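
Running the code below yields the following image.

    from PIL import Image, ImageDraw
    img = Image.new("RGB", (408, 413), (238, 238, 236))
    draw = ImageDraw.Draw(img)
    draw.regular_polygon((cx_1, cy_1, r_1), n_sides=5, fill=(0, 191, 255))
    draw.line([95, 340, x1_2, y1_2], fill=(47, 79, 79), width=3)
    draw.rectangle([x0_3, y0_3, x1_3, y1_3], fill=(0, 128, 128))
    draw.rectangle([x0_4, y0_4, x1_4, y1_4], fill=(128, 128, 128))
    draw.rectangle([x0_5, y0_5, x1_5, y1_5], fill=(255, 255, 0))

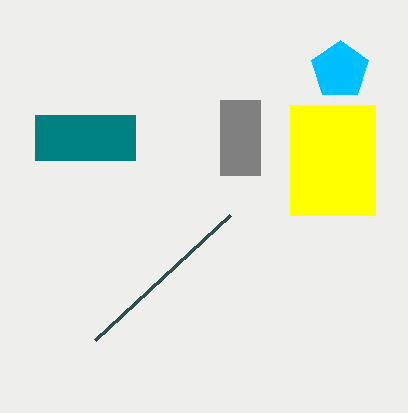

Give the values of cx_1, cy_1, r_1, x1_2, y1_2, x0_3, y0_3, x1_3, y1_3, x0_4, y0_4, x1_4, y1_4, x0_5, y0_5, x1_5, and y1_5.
cx_1 = 340; cy_1 = 70; r_1 = 30; x1_2 = 230; y1_2 = 215; x0_3 = 35; y0_3 = 115; x1_3 = 135; y1_3 = 160; x0_4 = 220; y0_4 = 100; x1_4 = 260; y1_4 = 175; x0_5 = 290; y0_5 = 105; x1_5 = 375; y1_5 = 215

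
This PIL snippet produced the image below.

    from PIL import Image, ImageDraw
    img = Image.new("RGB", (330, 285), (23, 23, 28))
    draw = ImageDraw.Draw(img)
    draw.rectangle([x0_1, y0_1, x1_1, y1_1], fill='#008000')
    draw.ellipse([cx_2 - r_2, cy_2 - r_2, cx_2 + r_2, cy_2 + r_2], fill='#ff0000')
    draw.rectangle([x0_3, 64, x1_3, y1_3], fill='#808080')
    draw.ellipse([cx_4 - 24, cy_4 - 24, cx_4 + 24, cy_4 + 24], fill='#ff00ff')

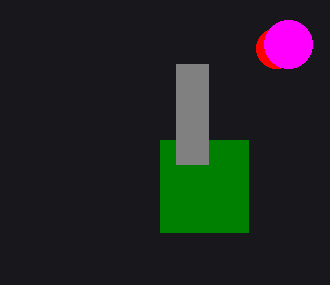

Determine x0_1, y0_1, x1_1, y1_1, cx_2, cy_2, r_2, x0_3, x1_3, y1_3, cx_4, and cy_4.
x0_1 = 160; y0_1 = 140; x1_1 = 248; y1_1 = 232; cx_2 = 276; cy_2 = 48; r_2 = 20; x0_3 = 176; x1_3 = 208; y1_3 = 164; cx_4 = 288; cy_4 = 44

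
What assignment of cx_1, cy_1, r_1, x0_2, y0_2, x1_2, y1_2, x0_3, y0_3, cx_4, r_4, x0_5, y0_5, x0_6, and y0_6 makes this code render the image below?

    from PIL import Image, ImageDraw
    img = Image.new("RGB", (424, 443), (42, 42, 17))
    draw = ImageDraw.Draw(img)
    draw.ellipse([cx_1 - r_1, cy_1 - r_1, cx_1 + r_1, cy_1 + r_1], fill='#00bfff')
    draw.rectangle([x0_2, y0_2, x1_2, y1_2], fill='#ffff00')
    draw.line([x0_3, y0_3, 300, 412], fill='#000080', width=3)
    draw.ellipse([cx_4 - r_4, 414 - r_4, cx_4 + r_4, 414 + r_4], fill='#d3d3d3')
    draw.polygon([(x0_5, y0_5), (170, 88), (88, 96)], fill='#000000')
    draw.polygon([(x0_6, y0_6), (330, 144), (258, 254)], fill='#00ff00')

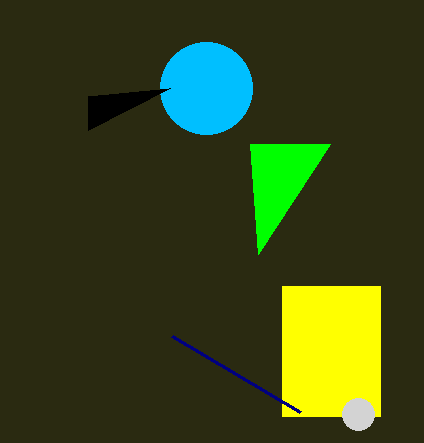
cx_1 = 206
cy_1 = 88
r_1 = 46
x0_2 = 282
y0_2 = 286
x1_2 = 380
y1_2 = 416
x0_3 = 172
y0_3 = 336
cx_4 = 358
r_4 = 16
x0_5 = 88
y0_5 = 130
x0_6 = 250
y0_6 = 144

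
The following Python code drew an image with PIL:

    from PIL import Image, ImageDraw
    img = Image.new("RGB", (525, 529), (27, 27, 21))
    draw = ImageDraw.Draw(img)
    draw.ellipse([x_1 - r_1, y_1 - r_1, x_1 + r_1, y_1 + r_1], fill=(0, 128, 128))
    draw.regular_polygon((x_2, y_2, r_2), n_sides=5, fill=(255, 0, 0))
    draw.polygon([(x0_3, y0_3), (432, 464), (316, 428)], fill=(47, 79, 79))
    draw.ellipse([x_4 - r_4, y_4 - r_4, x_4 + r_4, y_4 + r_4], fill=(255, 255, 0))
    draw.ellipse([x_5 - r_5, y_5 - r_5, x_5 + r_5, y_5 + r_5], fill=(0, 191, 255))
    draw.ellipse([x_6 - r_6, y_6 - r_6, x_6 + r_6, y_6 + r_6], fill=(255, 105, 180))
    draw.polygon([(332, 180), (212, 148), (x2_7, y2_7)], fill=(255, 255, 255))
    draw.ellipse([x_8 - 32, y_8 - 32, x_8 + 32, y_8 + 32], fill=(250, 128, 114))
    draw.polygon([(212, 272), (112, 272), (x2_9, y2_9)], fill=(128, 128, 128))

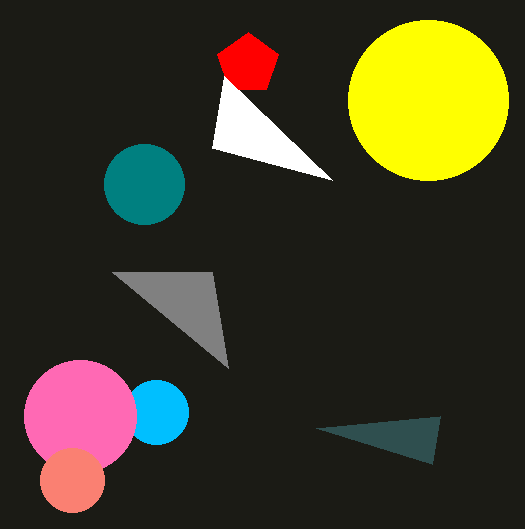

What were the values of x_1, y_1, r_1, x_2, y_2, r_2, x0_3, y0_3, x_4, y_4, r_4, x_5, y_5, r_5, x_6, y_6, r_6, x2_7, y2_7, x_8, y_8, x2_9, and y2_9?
x_1 = 144; y_1 = 184; r_1 = 40; x_2 = 248; y_2 = 64; r_2 = 32; x0_3 = 440; y0_3 = 416; x_4 = 428; y_4 = 100; r_4 = 80; x_5 = 156; y_5 = 412; r_5 = 32; x_6 = 80; y_6 = 416; r_6 = 56; x2_7 = 224; y2_7 = 76; x_8 = 72; y_8 = 480; x2_9 = 228; y2_9 = 368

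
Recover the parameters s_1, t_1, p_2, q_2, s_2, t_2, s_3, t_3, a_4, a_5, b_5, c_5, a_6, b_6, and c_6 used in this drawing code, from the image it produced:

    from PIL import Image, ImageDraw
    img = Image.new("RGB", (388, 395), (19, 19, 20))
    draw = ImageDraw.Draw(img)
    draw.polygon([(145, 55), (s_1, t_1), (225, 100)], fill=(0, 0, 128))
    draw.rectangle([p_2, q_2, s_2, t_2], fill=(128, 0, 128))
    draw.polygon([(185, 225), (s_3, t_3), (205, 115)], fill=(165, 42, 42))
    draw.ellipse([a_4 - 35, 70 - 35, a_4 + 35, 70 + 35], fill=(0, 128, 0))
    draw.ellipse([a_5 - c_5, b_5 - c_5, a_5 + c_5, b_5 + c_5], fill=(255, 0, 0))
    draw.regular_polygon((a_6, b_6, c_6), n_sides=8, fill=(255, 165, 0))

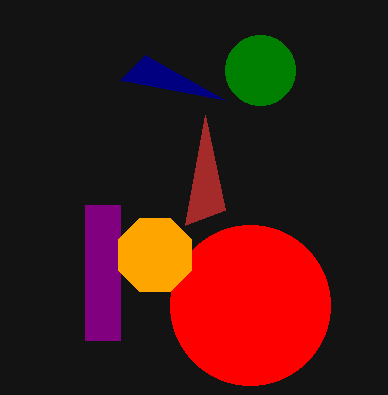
s_1 = 120; t_1 = 80; p_2 = 85; q_2 = 205; s_2 = 120; t_2 = 340; s_3 = 225; t_3 = 210; a_4 = 260; a_5 = 250; b_5 = 305; c_5 = 80; a_6 = 155; b_6 = 255; c_6 = 40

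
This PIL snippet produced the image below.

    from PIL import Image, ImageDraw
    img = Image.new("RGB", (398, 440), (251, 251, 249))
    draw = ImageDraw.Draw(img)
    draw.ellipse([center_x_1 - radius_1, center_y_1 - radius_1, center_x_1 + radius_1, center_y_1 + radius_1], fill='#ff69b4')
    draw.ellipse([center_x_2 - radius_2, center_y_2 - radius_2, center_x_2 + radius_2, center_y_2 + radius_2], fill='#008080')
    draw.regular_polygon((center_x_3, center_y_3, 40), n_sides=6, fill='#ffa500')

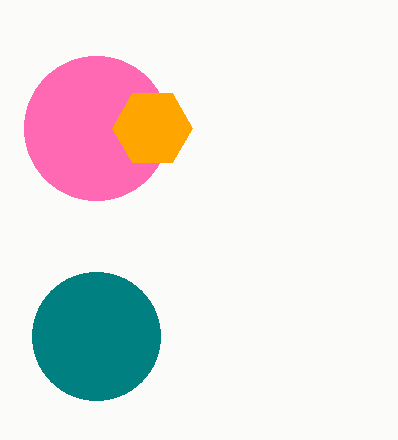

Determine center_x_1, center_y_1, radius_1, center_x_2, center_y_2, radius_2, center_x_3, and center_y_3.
center_x_1 = 96, center_y_1 = 128, radius_1 = 72, center_x_2 = 96, center_y_2 = 336, radius_2 = 64, center_x_3 = 152, center_y_3 = 128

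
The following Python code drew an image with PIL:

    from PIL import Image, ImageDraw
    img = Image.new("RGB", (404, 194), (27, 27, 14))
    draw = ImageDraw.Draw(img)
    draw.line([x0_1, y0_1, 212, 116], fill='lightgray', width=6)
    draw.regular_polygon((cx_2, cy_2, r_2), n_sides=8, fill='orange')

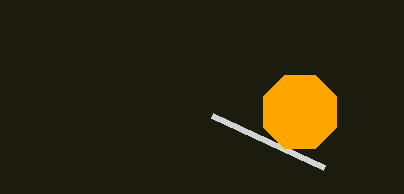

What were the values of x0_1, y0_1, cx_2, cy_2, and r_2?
x0_1 = 324
y0_1 = 168
cx_2 = 300
cy_2 = 112
r_2 = 40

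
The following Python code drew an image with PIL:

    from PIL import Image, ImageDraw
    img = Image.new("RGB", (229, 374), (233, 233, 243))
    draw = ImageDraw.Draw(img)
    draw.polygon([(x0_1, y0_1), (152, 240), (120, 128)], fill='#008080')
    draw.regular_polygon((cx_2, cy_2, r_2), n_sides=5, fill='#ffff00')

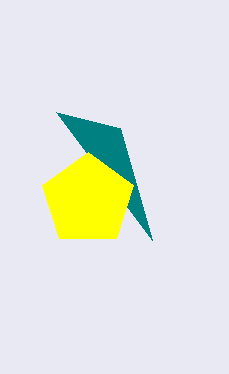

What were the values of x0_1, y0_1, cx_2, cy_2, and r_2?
x0_1 = 56, y0_1 = 112, cx_2 = 88, cy_2 = 200, r_2 = 48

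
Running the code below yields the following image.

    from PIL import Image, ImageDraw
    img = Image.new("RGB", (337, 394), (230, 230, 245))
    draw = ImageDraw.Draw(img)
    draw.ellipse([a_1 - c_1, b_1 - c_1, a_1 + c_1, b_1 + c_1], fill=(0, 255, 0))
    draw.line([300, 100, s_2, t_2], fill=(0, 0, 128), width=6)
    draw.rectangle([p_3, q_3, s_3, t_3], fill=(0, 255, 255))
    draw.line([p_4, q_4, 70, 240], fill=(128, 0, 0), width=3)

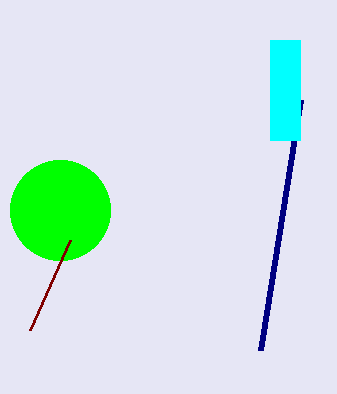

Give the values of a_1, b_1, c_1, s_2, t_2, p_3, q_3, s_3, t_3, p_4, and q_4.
a_1 = 60
b_1 = 210
c_1 = 50
s_2 = 260
t_2 = 350
p_3 = 270
q_3 = 40
s_3 = 300
t_3 = 140
p_4 = 30
q_4 = 330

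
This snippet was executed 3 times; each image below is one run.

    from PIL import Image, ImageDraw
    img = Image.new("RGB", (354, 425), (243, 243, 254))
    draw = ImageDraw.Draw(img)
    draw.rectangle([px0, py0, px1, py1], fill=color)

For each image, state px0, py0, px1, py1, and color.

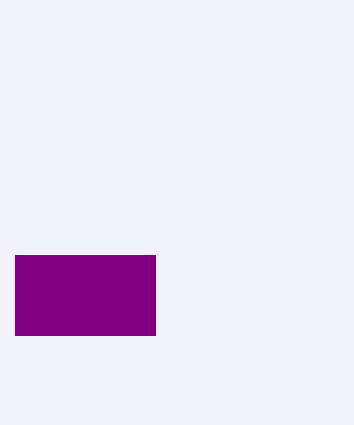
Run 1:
px0 = 15, py0 = 255, px1 = 155, py1 = 335, color = 'purple'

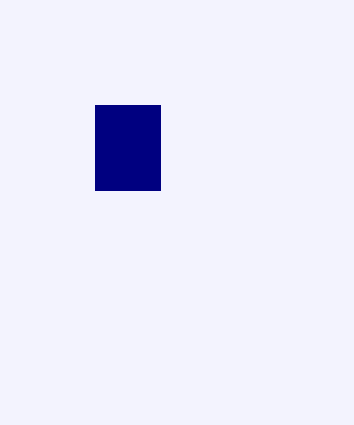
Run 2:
px0 = 95, py0 = 105, px1 = 160, py1 = 190, color = 'navy'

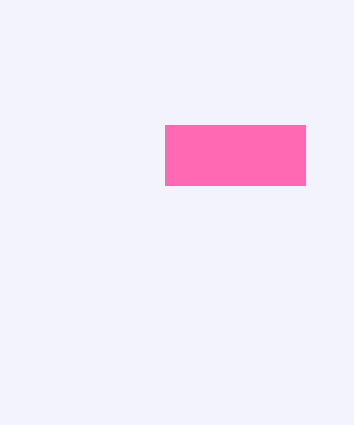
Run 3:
px0 = 165; py0 = 125; px1 = 305; py1 = 185; color = 'hotpink'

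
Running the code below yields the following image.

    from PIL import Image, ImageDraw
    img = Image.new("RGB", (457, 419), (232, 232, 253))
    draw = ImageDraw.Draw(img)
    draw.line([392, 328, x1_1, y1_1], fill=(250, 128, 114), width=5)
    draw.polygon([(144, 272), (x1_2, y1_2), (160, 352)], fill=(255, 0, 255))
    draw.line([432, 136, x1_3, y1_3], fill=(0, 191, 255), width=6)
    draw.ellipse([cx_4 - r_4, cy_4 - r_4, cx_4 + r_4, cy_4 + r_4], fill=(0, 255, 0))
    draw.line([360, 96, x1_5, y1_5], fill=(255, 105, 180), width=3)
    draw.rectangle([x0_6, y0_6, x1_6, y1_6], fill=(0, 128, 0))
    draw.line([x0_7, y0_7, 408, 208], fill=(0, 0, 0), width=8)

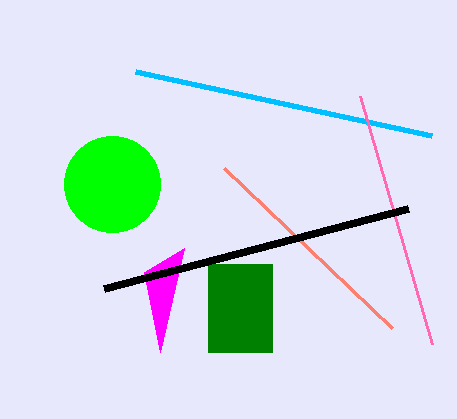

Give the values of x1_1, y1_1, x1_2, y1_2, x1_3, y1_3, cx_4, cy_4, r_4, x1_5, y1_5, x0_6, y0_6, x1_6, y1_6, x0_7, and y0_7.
x1_1 = 224; y1_1 = 168; x1_2 = 184; y1_2 = 248; x1_3 = 136; y1_3 = 72; cx_4 = 112; cy_4 = 184; r_4 = 48; x1_5 = 432; y1_5 = 344; x0_6 = 208; y0_6 = 264; x1_6 = 272; y1_6 = 352; x0_7 = 104; y0_7 = 288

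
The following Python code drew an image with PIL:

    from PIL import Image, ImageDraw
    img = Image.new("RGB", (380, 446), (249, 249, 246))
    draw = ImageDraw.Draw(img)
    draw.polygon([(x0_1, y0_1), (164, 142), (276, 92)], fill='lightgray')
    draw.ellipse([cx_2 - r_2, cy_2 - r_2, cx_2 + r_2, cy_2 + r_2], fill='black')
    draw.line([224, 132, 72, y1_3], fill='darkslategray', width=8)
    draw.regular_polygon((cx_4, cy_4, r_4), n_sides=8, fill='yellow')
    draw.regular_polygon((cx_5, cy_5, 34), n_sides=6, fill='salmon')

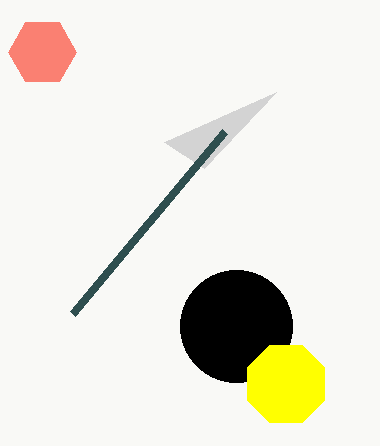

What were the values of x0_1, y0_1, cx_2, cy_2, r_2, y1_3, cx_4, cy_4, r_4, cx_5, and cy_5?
x0_1 = 204; y0_1 = 168; cx_2 = 236; cy_2 = 326; r_2 = 56; y1_3 = 314; cx_4 = 286; cy_4 = 384; r_4 = 42; cx_5 = 42; cy_5 = 52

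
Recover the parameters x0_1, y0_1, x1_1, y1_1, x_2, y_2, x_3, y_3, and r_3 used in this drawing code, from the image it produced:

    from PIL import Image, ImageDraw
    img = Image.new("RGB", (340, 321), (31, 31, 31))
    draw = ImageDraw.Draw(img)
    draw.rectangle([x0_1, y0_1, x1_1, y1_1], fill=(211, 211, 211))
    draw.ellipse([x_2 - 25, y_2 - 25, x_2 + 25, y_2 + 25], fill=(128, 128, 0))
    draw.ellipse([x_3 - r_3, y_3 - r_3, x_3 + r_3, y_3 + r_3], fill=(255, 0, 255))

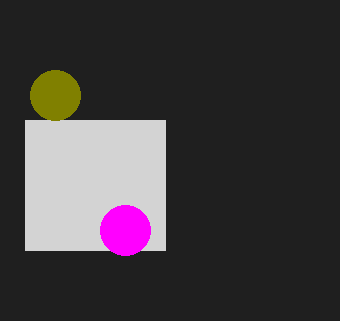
x0_1 = 25; y0_1 = 120; x1_1 = 165; y1_1 = 250; x_2 = 55; y_2 = 95; x_3 = 125; y_3 = 230; r_3 = 25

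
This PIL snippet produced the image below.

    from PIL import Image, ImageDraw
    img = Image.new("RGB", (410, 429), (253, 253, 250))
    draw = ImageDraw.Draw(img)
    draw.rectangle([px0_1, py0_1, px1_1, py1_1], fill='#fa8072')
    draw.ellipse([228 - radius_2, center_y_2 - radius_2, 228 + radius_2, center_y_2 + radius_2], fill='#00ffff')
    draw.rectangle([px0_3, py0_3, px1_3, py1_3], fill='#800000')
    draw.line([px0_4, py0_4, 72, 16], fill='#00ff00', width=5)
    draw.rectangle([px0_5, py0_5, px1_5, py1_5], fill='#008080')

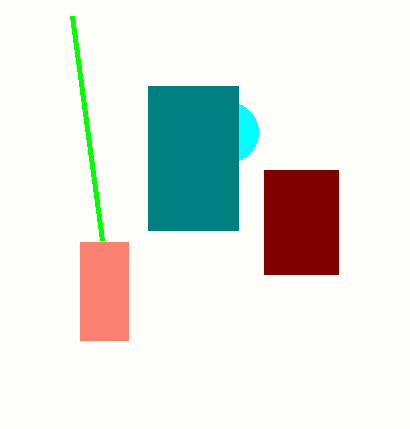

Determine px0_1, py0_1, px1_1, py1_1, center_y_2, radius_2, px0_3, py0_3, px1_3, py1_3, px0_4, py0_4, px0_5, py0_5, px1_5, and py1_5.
px0_1 = 80
py0_1 = 242
px1_1 = 128
py1_1 = 340
center_y_2 = 132
radius_2 = 30
px0_3 = 264
py0_3 = 170
px1_3 = 338
py1_3 = 274
px0_4 = 102
py0_4 = 240
px0_5 = 148
py0_5 = 86
px1_5 = 238
py1_5 = 230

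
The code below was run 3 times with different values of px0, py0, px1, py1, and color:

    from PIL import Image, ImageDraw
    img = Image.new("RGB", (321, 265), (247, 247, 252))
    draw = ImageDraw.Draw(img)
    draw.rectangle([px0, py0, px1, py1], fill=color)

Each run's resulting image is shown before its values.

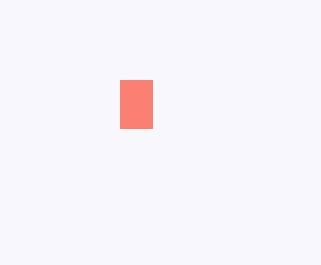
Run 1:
px0 = 120
py0 = 80
px1 = 152
py1 = 128
color = 'salmon'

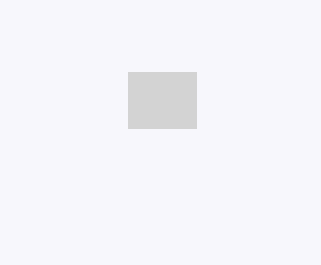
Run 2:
px0 = 128
py0 = 72
px1 = 196
py1 = 128
color = 'lightgray'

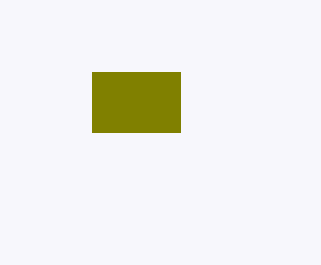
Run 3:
px0 = 92; py0 = 72; px1 = 180; py1 = 132; color = 'olive'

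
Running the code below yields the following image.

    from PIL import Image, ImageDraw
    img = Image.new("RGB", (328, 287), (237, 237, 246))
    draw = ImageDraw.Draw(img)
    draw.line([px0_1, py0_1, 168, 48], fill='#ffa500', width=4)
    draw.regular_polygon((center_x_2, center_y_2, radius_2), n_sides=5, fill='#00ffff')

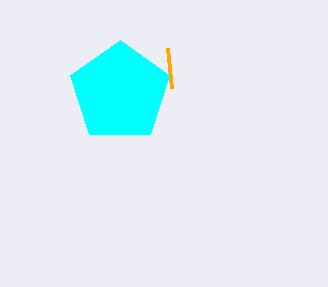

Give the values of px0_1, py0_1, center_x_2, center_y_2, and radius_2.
px0_1 = 172; py0_1 = 88; center_x_2 = 120; center_y_2 = 92; radius_2 = 52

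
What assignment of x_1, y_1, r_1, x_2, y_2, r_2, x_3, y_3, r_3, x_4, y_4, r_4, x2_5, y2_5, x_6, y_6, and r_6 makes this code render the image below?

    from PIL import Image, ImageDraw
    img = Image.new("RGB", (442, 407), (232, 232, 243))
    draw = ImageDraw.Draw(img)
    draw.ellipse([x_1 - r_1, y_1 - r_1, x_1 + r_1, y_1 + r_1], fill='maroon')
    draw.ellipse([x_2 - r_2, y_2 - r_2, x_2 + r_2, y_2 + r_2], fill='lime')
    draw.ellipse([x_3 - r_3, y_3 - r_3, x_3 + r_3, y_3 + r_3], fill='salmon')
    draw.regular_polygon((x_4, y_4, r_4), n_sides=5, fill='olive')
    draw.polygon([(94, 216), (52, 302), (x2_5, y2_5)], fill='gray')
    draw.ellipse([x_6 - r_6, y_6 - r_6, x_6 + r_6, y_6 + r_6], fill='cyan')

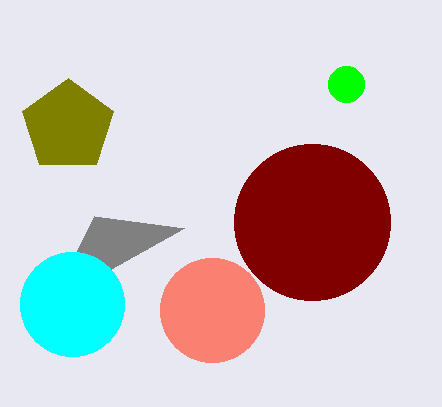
x_1 = 312, y_1 = 222, r_1 = 78, x_2 = 346, y_2 = 84, r_2 = 18, x_3 = 212, y_3 = 310, r_3 = 52, x_4 = 68, y_4 = 126, r_4 = 48, x2_5 = 184, y2_5 = 228, x_6 = 72, y_6 = 304, r_6 = 52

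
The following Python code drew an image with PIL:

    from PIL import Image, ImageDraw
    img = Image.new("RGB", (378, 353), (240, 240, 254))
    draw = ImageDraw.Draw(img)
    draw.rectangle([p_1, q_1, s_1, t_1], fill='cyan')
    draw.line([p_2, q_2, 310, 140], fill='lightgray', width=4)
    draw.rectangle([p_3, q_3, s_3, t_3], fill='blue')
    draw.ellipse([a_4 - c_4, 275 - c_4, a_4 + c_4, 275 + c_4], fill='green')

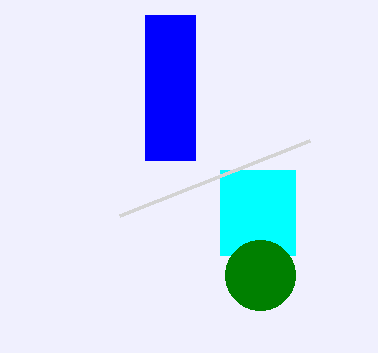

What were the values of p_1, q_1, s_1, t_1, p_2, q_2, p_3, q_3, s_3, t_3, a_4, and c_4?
p_1 = 220
q_1 = 170
s_1 = 295
t_1 = 255
p_2 = 120
q_2 = 215
p_3 = 145
q_3 = 15
s_3 = 195
t_3 = 160
a_4 = 260
c_4 = 35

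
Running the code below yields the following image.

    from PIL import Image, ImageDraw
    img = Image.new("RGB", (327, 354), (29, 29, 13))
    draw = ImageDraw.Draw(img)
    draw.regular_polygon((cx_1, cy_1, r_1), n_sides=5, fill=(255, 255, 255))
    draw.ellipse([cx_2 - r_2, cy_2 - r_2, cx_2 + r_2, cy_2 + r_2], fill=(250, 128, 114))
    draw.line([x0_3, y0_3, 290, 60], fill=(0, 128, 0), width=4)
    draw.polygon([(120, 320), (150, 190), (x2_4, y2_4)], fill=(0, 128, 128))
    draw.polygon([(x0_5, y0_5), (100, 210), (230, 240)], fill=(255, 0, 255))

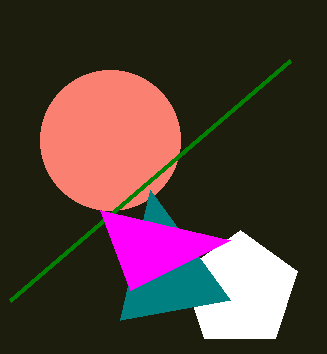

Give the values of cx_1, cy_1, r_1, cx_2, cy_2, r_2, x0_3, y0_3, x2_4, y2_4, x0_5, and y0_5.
cx_1 = 240
cy_1 = 290
r_1 = 60
cx_2 = 110
cy_2 = 140
r_2 = 70
x0_3 = 10
y0_3 = 300
x2_4 = 230
y2_4 = 300
x0_5 = 130
y0_5 = 290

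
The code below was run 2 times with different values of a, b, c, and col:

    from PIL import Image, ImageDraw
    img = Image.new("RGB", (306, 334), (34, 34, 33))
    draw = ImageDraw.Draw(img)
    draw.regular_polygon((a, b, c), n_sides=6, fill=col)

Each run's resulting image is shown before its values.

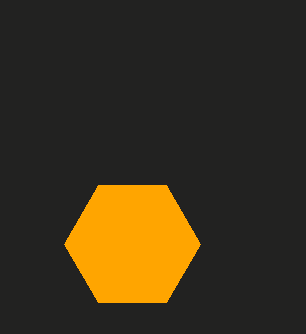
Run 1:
a = 132; b = 244; c = 68; col = 'orange'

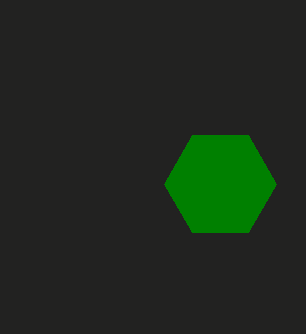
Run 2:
a = 220; b = 184; c = 56; col = 'green'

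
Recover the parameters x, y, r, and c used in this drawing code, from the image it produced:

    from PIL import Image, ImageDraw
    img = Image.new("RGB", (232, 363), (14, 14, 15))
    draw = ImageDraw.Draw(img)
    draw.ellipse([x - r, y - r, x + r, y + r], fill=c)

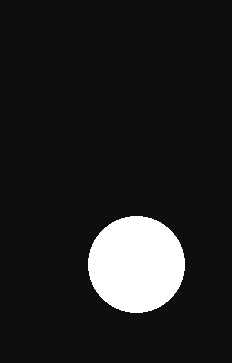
x = 136; y = 264; r = 48; c = 'white'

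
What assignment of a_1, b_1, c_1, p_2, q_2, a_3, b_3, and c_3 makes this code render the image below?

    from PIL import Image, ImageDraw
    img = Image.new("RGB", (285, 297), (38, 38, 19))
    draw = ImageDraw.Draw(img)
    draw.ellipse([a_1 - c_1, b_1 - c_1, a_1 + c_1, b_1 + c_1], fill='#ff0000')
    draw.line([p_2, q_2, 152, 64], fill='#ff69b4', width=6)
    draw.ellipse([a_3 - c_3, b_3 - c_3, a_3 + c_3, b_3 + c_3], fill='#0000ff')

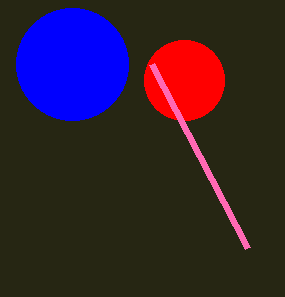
a_1 = 184
b_1 = 80
c_1 = 40
p_2 = 248
q_2 = 248
a_3 = 72
b_3 = 64
c_3 = 56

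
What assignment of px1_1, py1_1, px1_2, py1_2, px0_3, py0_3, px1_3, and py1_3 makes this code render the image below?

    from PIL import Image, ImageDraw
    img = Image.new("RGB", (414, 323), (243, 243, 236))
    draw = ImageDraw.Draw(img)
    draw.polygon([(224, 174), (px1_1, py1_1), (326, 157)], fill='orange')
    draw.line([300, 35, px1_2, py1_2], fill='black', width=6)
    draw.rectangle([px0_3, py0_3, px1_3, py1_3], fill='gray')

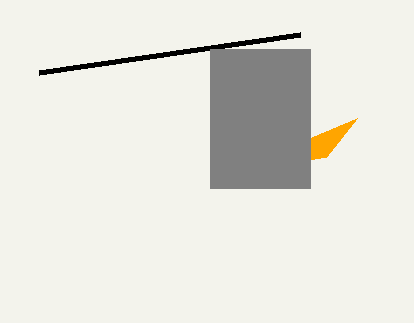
px1_1 = 357; py1_1 = 118; px1_2 = 39; py1_2 = 73; px0_3 = 210; py0_3 = 49; px1_3 = 310; py1_3 = 188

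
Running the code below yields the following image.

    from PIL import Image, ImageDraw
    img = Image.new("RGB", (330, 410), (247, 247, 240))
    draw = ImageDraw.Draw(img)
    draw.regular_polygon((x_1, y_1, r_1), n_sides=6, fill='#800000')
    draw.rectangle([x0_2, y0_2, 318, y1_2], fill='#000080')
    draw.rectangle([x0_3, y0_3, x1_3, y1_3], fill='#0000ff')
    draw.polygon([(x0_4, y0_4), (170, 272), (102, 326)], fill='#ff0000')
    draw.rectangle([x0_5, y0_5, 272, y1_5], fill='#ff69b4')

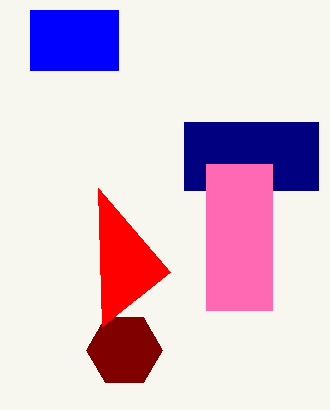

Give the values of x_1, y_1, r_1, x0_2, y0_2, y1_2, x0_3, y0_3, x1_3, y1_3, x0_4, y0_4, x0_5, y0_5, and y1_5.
x_1 = 124
y_1 = 350
r_1 = 38
x0_2 = 184
y0_2 = 122
y1_2 = 190
x0_3 = 30
y0_3 = 10
x1_3 = 118
y1_3 = 70
x0_4 = 98
y0_4 = 188
x0_5 = 206
y0_5 = 164
y1_5 = 310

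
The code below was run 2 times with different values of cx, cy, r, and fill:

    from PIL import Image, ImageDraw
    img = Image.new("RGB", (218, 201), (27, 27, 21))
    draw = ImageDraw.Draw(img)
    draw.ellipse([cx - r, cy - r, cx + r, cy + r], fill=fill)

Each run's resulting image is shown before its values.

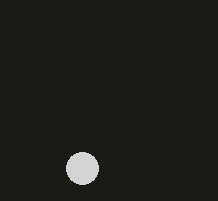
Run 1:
cx = 82, cy = 168, r = 16, fill = 'lightgray'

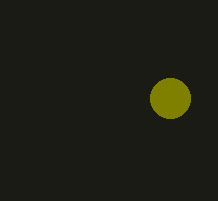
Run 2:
cx = 170
cy = 98
r = 20
fill = 'olive'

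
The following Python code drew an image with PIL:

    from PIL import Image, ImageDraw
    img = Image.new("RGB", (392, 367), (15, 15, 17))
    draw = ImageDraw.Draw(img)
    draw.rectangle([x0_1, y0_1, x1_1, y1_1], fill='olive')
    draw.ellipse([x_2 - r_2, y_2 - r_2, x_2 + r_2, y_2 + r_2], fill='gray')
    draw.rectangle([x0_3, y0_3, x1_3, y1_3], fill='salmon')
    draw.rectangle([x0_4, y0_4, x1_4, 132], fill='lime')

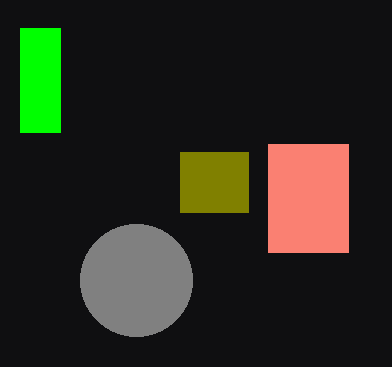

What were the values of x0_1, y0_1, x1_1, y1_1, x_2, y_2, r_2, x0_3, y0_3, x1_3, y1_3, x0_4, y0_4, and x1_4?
x0_1 = 180
y0_1 = 152
x1_1 = 248
y1_1 = 212
x_2 = 136
y_2 = 280
r_2 = 56
x0_3 = 268
y0_3 = 144
x1_3 = 348
y1_3 = 252
x0_4 = 20
y0_4 = 28
x1_4 = 60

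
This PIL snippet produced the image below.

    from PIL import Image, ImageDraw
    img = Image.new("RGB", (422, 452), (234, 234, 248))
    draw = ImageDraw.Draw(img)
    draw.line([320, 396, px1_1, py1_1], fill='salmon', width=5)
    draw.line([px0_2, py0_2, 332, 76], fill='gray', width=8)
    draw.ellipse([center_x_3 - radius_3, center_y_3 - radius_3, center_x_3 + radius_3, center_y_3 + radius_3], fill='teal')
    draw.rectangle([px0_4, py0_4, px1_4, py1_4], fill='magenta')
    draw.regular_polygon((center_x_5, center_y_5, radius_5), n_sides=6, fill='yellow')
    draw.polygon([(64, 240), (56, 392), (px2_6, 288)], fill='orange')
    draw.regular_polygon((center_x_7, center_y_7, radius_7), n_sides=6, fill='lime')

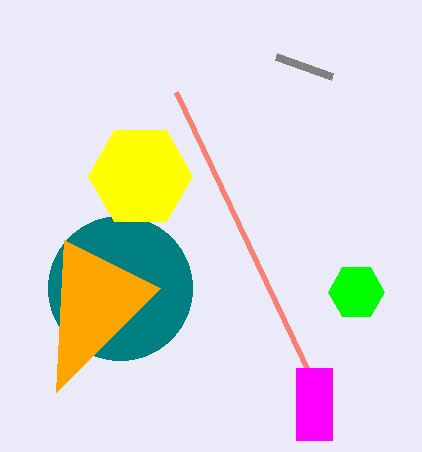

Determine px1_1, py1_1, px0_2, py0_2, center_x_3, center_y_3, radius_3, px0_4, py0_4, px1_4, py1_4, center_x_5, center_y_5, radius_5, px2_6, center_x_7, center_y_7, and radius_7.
px1_1 = 176, py1_1 = 92, px0_2 = 276, py0_2 = 56, center_x_3 = 120, center_y_3 = 288, radius_3 = 72, px0_4 = 296, py0_4 = 368, px1_4 = 332, py1_4 = 440, center_x_5 = 140, center_y_5 = 176, radius_5 = 52, px2_6 = 160, center_x_7 = 356, center_y_7 = 292, radius_7 = 28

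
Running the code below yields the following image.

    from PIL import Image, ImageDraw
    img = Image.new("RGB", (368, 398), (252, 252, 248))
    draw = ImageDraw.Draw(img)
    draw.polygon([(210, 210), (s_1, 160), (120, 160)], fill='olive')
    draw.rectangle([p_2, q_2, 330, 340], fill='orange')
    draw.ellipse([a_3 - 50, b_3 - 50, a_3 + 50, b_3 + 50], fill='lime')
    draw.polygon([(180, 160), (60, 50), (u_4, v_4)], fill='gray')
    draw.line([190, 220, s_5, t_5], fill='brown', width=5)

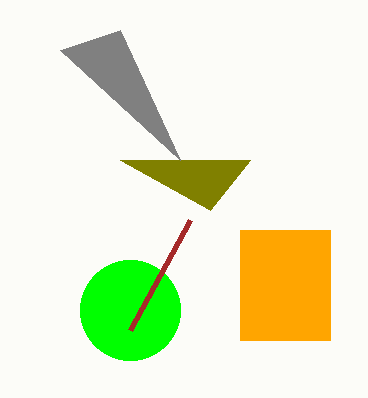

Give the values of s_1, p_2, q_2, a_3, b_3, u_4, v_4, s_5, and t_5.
s_1 = 250; p_2 = 240; q_2 = 230; a_3 = 130; b_3 = 310; u_4 = 120; v_4 = 30; s_5 = 130; t_5 = 330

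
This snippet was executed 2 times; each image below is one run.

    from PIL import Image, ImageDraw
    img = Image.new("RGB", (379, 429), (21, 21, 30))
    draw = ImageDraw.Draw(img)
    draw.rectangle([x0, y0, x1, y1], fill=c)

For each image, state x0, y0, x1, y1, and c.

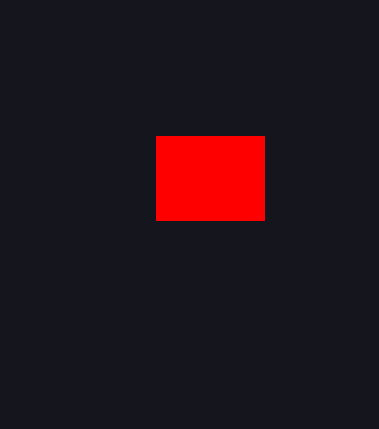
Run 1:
x0 = 156
y0 = 136
x1 = 264
y1 = 220
c = 'red'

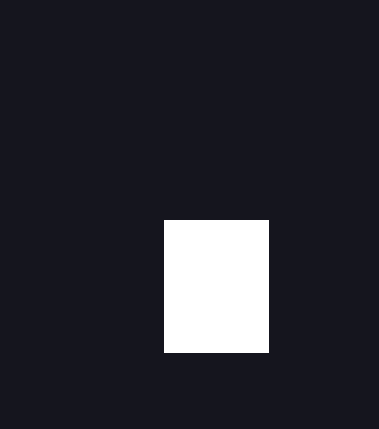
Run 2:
x0 = 164
y0 = 220
x1 = 268
y1 = 352
c = 'white'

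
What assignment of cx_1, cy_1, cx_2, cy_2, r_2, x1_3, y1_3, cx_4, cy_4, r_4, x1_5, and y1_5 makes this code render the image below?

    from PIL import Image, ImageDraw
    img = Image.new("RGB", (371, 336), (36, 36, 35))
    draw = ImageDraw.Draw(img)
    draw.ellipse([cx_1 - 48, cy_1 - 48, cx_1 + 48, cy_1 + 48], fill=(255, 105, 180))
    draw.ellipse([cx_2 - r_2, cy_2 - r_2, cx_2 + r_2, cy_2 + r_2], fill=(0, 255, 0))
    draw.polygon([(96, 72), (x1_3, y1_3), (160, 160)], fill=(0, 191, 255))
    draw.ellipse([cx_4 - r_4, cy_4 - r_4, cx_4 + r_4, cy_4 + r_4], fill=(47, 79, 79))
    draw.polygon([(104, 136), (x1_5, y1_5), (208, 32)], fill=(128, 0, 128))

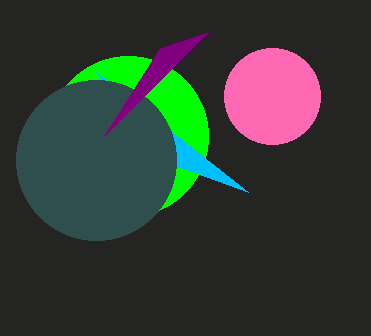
cx_1 = 272
cy_1 = 96
cx_2 = 128
cy_2 = 136
r_2 = 80
x1_3 = 248
y1_3 = 192
cx_4 = 96
cy_4 = 160
r_4 = 80
x1_5 = 160
y1_5 = 48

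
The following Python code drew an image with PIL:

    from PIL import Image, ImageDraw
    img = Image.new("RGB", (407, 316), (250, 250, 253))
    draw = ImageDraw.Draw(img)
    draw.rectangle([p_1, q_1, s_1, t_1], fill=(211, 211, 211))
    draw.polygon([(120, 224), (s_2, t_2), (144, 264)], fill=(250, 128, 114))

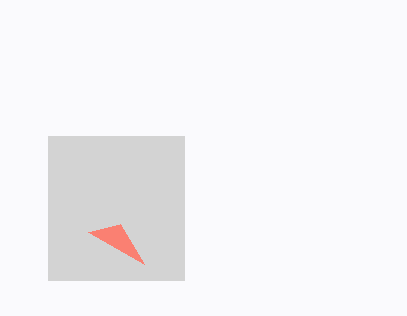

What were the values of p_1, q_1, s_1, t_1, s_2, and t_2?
p_1 = 48
q_1 = 136
s_1 = 184
t_1 = 280
s_2 = 88
t_2 = 232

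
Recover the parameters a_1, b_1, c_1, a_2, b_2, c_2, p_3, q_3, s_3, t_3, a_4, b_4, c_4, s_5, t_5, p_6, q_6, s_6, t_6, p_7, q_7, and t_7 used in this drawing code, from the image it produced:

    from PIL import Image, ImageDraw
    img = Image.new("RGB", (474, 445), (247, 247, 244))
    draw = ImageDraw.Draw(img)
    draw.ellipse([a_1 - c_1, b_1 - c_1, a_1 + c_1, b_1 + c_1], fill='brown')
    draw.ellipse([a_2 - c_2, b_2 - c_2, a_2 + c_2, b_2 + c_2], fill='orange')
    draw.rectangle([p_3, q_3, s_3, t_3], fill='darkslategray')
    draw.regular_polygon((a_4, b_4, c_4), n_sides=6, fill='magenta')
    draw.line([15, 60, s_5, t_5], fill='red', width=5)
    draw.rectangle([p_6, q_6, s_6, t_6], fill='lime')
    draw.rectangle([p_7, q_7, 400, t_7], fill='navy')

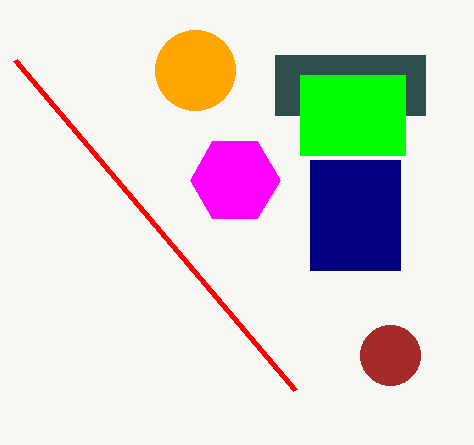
a_1 = 390
b_1 = 355
c_1 = 30
a_2 = 195
b_2 = 70
c_2 = 40
p_3 = 275
q_3 = 55
s_3 = 425
t_3 = 115
a_4 = 235
b_4 = 180
c_4 = 45
s_5 = 295
t_5 = 390
p_6 = 300
q_6 = 75
s_6 = 405
t_6 = 155
p_7 = 310
q_7 = 160
t_7 = 270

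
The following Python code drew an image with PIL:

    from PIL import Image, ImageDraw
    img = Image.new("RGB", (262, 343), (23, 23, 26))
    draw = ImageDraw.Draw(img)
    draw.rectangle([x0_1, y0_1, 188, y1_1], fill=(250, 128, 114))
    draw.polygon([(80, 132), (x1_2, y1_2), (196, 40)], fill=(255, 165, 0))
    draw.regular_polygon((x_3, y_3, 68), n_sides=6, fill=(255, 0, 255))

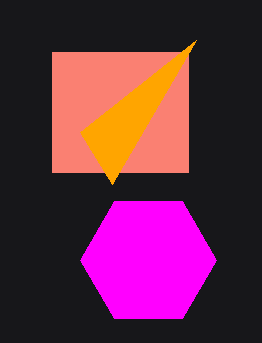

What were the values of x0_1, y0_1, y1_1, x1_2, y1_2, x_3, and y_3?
x0_1 = 52; y0_1 = 52; y1_1 = 172; x1_2 = 112; y1_2 = 184; x_3 = 148; y_3 = 260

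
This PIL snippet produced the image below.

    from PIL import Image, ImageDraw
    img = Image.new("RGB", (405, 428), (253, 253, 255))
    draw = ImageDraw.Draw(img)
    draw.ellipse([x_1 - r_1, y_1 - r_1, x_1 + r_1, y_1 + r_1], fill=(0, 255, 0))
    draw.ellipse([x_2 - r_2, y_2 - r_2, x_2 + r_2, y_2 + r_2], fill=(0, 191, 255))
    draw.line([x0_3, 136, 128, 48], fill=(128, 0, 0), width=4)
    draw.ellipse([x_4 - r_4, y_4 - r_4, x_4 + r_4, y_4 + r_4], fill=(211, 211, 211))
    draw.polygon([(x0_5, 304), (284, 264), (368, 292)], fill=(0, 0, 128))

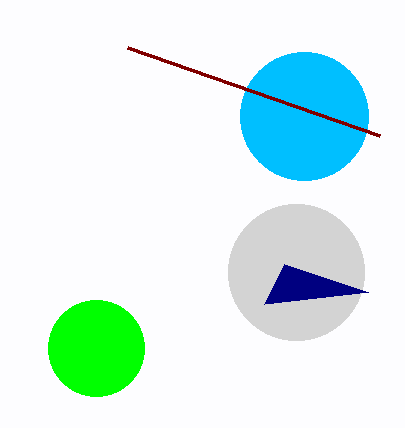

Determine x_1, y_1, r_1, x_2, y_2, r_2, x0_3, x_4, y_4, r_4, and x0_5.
x_1 = 96; y_1 = 348; r_1 = 48; x_2 = 304; y_2 = 116; r_2 = 64; x0_3 = 380; x_4 = 296; y_4 = 272; r_4 = 68; x0_5 = 264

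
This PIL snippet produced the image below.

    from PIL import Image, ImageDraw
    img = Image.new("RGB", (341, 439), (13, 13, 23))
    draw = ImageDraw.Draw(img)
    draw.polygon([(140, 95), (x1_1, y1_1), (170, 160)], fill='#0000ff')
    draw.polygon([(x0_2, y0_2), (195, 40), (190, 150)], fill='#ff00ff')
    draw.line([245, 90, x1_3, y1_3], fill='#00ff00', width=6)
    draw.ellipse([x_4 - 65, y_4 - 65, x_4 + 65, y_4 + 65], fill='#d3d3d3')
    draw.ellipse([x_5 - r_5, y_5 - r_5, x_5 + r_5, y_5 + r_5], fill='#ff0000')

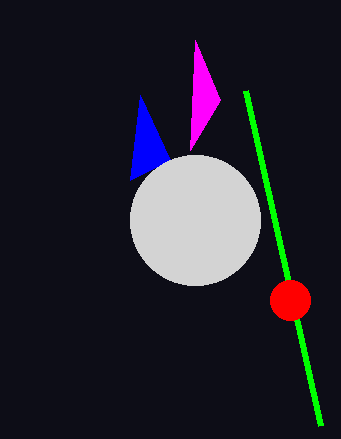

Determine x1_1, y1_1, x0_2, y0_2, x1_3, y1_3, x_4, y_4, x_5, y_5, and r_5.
x1_1 = 130, y1_1 = 180, x0_2 = 220, y0_2 = 100, x1_3 = 320, y1_3 = 425, x_4 = 195, y_4 = 220, x_5 = 290, y_5 = 300, r_5 = 20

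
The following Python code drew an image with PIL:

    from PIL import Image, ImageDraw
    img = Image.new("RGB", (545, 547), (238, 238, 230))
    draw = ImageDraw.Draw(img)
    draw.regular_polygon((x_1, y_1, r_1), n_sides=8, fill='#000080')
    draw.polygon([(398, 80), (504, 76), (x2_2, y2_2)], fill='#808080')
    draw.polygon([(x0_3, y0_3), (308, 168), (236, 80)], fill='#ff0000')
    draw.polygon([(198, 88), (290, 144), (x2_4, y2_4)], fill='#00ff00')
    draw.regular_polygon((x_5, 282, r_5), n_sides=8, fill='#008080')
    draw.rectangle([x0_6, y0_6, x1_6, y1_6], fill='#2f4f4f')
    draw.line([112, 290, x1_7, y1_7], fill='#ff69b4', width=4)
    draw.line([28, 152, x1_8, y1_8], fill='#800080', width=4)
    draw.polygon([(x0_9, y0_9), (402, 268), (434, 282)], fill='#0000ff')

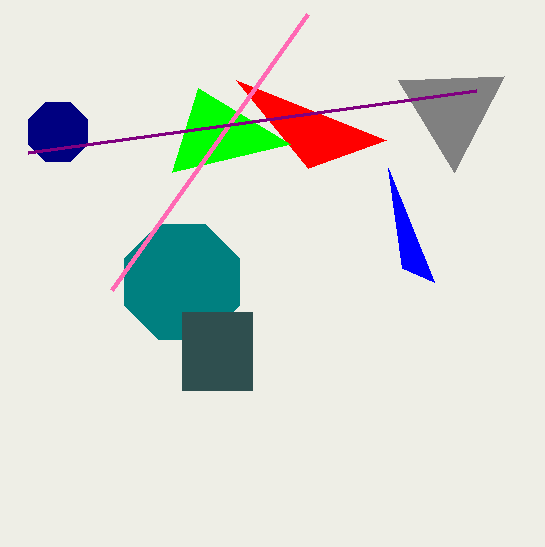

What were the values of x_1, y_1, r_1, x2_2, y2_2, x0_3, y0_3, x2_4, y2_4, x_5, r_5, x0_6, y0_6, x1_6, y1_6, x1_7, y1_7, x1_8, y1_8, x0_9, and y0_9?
x_1 = 58; y_1 = 132; r_1 = 32; x2_2 = 454; y2_2 = 172; x0_3 = 386; y0_3 = 140; x2_4 = 172; y2_4 = 172; x_5 = 182; r_5 = 62; x0_6 = 182; y0_6 = 312; x1_6 = 252; y1_6 = 390; x1_7 = 308; y1_7 = 14; x1_8 = 476; y1_8 = 90; x0_9 = 388; y0_9 = 168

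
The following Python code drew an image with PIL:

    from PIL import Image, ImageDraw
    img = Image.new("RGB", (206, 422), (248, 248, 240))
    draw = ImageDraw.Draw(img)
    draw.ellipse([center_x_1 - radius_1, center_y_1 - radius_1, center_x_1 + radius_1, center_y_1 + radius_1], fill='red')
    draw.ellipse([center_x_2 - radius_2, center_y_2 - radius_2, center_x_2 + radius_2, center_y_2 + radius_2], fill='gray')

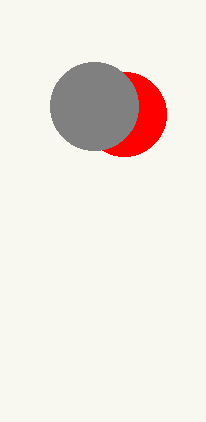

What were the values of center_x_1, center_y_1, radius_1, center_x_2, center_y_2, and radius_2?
center_x_1 = 124
center_y_1 = 114
radius_1 = 42
center_x_2 = 94
center_y_2 = 106
radius_2 = 44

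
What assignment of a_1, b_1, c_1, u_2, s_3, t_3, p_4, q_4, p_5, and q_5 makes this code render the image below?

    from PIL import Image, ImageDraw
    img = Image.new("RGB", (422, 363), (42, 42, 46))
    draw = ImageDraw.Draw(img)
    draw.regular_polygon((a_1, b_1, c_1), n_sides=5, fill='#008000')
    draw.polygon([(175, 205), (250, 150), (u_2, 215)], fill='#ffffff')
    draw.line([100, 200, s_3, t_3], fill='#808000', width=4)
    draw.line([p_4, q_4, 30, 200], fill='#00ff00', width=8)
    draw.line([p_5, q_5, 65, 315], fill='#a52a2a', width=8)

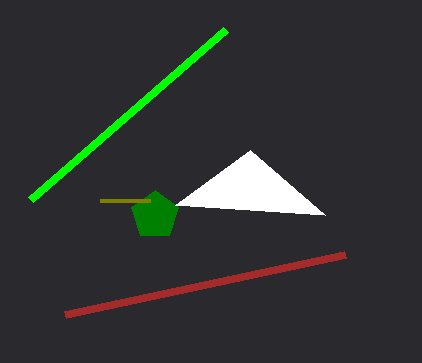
a_1 = 155; b_1 = 215; c_1 = 25; u_2 = 325; s_3 = 150; t_3 = 200; p_4 = 225; q_4 = 30; p_5 = 345; q_5 = 255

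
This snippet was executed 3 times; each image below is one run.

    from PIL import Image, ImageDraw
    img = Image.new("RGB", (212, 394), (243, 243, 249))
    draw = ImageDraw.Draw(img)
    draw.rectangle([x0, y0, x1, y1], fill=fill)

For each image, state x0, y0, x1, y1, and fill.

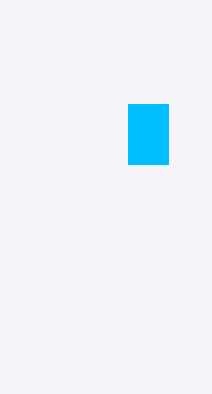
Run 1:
x0 = 128; y0 = 104; x1 = 168; y1 = 164; fill = 'deepskyblue'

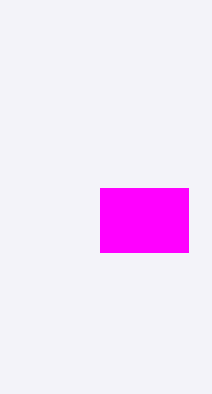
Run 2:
x0 = 100; y0 = 188; x1 = 188; y1 = 252; fill = 'magenta'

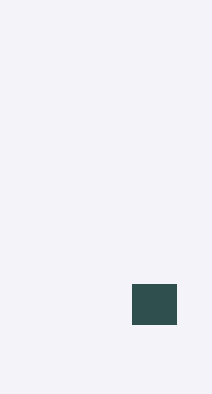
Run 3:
x0 = 132; y0 = 284; x1 = 176; y1 = 324; fill = 'darkslategray'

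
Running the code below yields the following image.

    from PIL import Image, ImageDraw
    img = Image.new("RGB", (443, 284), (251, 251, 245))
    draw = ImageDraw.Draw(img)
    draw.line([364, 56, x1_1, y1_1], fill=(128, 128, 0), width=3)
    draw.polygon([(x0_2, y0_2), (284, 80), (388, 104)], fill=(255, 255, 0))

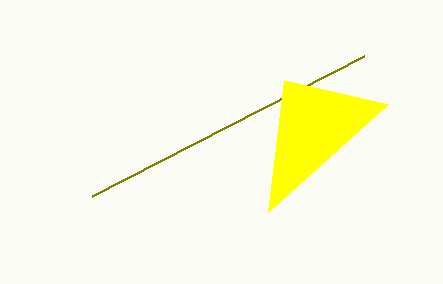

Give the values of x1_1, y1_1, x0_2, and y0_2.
x1_1 = 92; y1_1 = 196; x0_2 = 268; y0_2 = 212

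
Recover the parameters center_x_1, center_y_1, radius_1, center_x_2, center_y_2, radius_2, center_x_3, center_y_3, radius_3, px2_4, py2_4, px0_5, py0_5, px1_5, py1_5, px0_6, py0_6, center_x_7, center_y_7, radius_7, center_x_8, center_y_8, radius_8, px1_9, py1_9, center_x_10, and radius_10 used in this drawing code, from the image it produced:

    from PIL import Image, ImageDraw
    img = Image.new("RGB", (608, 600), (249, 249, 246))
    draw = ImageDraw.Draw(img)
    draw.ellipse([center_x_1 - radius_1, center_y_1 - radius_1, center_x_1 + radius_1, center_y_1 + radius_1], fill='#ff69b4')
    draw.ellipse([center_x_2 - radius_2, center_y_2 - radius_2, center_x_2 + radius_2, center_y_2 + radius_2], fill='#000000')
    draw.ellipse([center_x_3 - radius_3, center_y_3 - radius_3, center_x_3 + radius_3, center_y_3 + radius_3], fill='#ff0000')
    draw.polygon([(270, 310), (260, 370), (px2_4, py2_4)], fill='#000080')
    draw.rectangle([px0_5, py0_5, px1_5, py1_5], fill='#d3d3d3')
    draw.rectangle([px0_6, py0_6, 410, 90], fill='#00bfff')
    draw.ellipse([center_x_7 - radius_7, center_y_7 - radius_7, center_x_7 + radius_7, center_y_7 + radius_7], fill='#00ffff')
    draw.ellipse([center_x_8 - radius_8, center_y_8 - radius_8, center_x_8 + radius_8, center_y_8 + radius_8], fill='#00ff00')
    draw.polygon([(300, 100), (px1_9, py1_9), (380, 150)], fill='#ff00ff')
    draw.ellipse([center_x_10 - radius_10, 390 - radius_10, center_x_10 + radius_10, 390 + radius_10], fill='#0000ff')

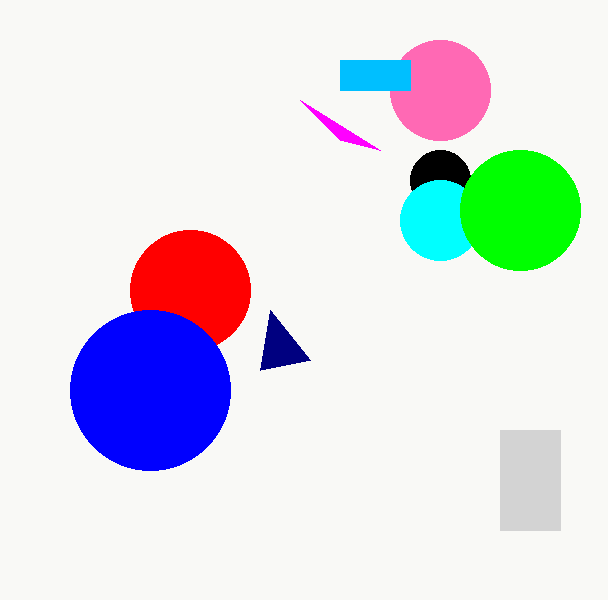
center_x_1 = 440; center_y_1 = 90; radius_1 = 50; center_x_2 = 440; center_y_2 = 180; radius_2 = 30; center_x_3 = 190; center_y_3 = 290; radius_3 = 60; px2_4 = 310; py2_4 = 360; px0_5 = 500; py0_5 = 430; px1_5 = 560; py1_5 = 530; px0_6 = 340; py0_6 = 60; center_x_7 = 440; center_y_7 = 220; radius_7 = 40; center_x_8 = 520; center_y_8 = 210; radius_8 = 60; px1_9 = 340; py1_9 = 140; center_x_10 = 150; radius_10 = 80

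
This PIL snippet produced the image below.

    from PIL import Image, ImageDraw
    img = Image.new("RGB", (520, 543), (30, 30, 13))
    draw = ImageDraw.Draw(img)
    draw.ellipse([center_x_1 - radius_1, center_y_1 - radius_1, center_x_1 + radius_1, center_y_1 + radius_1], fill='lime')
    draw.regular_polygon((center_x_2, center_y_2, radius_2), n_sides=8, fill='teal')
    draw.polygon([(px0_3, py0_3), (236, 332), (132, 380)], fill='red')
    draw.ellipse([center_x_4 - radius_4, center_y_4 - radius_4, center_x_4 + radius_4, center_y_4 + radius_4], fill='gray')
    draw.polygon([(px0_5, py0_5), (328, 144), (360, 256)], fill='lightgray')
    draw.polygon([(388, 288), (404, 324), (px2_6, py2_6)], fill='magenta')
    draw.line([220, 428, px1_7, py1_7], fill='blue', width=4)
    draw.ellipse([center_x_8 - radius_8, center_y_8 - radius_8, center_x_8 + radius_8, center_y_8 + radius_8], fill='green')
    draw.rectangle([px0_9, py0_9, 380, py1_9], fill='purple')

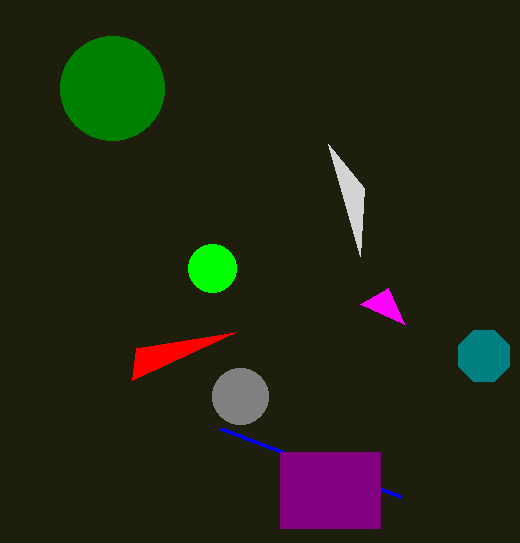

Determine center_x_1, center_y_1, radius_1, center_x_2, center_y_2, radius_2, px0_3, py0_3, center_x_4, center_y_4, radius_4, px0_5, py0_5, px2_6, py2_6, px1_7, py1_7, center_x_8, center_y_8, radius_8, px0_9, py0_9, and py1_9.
center_x_1 = 212
center_y_1 = 268
radius_1 = 24
center_x_2 = 484
center_y_2 = 356
radius_2 = 28
px0_3 = 136
py0_3 = 348
center_x_4 = 240
center_y_4 = 396
radius_4 = 28
px0_5 = 364
py0_5 = 188
px2_6 = 360
py2_6 = 304
px1_7 = 400
py1_7 = 496
center_x_8 = 112
center_y_8 = 88
radius_8 = 52
px0_9 = 280
py0_9 = 452
py1_9 = 528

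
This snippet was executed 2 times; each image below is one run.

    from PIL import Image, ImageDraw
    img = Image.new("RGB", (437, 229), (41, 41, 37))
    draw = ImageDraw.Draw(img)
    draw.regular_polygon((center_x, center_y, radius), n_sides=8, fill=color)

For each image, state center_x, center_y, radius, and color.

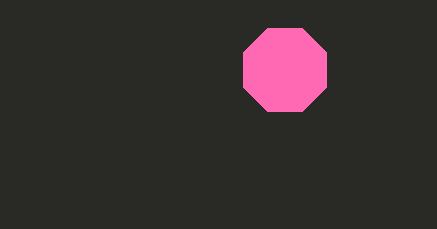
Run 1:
center_x = 285
center_y = 70
radius = 45
color = 'hotpink'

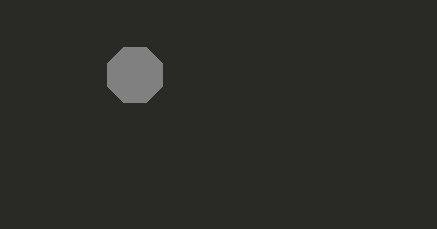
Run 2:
center_x = 135; center_y = 75; radius = 30; color = 'gray'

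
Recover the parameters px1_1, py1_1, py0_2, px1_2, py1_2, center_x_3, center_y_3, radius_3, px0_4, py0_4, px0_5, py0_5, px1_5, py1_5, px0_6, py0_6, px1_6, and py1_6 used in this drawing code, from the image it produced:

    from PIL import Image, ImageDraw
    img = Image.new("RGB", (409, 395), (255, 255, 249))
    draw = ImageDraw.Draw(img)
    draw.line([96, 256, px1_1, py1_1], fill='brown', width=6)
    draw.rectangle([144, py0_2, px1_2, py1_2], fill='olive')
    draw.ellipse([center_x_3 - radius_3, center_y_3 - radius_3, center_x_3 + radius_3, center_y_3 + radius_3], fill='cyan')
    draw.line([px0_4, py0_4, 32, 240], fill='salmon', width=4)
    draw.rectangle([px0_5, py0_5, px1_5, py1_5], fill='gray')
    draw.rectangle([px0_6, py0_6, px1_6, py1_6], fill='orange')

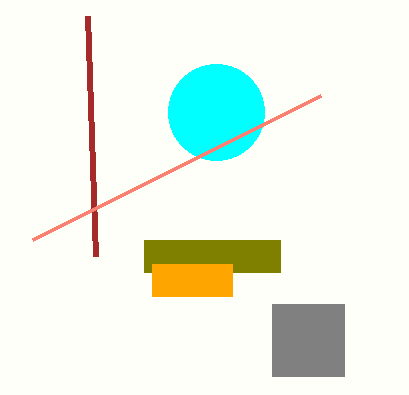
px1_1 = 88, py1_1 = 16, py0_2 = 240, px1_2 = 280, py1_2 = 272, center_x_3 = 216, center_y_3 = 112, radius_3 = 48, px0_4 = 320, py0_4 = 96, px0_5 = 272, py0_5 = 304, px1_5 = 344, py1_5 = 376, px0_6 = 152, py0_6 = 264, px1_6 = 232, py1_6 = 296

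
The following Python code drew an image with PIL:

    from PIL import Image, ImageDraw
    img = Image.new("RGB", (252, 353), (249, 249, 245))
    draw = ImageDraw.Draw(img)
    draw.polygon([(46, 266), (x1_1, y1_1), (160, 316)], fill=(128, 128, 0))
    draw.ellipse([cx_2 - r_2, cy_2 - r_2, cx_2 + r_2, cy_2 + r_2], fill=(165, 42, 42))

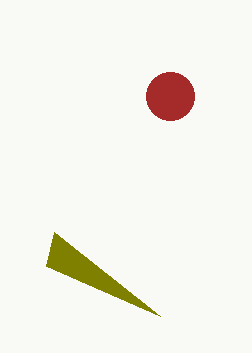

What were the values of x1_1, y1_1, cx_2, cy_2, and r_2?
x1_1 = 54; y1_1 = 232; cx_2 = 170; cy_2 = 96; r_2 = 24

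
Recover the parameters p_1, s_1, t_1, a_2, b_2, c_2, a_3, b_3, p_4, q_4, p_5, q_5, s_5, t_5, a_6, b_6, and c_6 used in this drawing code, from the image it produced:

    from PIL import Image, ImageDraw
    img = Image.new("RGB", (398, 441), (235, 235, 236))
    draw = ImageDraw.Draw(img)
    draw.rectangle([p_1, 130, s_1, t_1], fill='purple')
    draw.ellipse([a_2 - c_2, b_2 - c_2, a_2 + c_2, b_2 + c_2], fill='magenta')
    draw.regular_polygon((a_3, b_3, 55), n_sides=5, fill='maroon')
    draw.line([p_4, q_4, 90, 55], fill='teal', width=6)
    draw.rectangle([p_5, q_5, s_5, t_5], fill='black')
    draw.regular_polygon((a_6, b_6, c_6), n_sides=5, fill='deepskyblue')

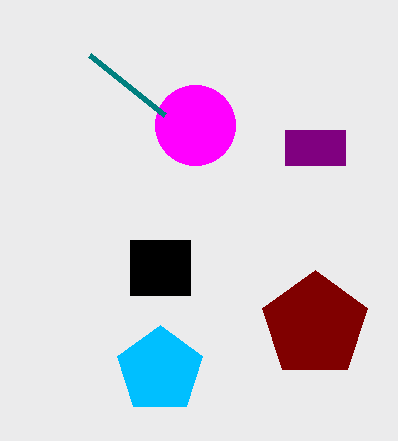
p_1 = 285, s_1 = 345, t_1 = 165, a_2 = 195, b_2 = 125, c_2 = 40, a_3 = 315, b_3 = 325, p_4 = 165, q_4 = 115, p_5 = 130, q_5 = 240, s_5 = 190, t_5 = 295, a_6 = 160, b_6 = 370, c_6 = 45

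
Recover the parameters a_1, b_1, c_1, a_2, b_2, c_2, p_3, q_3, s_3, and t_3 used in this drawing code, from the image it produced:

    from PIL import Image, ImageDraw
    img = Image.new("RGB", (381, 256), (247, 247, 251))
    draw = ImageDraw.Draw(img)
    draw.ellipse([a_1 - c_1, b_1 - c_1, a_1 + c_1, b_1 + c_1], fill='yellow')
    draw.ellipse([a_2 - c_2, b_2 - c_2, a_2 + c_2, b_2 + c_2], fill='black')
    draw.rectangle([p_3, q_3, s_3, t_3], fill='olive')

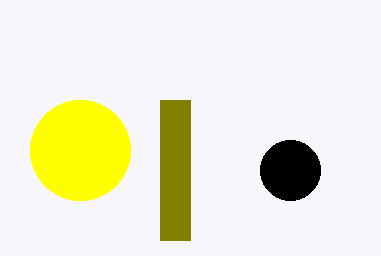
a_1 = 80, b_1 = 150, c_1 = 50, a_2 = 290, b_2 = 170, c_2 = 30, p_3 = 160, q_3 = 100, s_3 = 190, t_3 = 240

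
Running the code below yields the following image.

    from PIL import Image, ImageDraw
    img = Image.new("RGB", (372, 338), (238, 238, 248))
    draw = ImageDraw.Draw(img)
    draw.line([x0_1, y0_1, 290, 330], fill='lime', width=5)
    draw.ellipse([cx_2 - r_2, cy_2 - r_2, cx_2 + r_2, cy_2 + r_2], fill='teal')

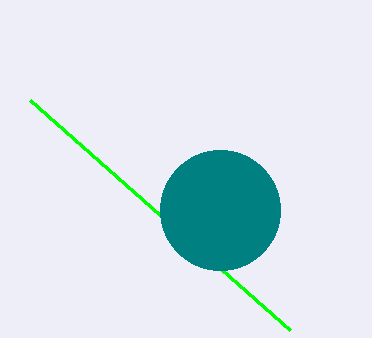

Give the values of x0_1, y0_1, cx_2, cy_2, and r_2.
x0_1 = 30; y0_1 = 100; cx_2 = 220; cy_2 = 210; r_2 = 60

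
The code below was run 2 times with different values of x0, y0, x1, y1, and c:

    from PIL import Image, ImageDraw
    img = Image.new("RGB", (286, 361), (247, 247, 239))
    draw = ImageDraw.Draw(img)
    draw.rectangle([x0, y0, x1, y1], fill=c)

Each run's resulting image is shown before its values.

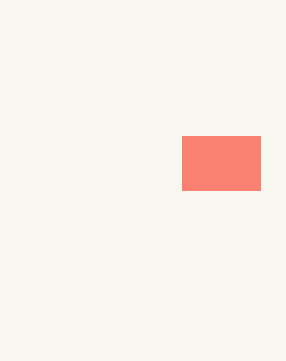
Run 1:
x0 = 182; y0 = 136; x1 = 260; y1 = 190; c = 'salmon'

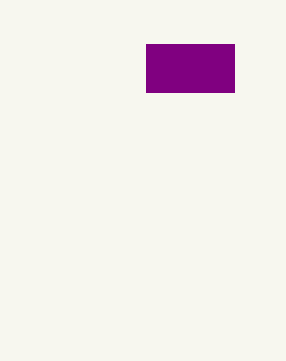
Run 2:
x0 = 146; y0 = 44; x1 = 234; y1 = 92; c = 'purple'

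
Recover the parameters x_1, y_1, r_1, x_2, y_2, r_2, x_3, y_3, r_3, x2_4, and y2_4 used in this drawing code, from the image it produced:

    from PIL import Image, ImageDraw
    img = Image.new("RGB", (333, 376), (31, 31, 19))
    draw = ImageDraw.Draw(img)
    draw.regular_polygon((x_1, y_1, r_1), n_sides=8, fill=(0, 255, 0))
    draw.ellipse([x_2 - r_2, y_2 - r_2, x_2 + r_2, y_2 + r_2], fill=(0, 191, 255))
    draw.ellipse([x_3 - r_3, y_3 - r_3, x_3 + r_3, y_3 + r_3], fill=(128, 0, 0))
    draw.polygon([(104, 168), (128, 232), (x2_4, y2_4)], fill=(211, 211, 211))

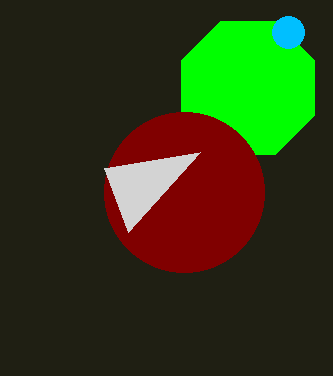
x_1 = 248, y_1 = 88, r_1 = 72, x_2 = 288, y_2 = 32, r_2 = 16, x_3 = 184, y_3 = 192, r_3 = 80, x2_4 = 200, y2_4 = 152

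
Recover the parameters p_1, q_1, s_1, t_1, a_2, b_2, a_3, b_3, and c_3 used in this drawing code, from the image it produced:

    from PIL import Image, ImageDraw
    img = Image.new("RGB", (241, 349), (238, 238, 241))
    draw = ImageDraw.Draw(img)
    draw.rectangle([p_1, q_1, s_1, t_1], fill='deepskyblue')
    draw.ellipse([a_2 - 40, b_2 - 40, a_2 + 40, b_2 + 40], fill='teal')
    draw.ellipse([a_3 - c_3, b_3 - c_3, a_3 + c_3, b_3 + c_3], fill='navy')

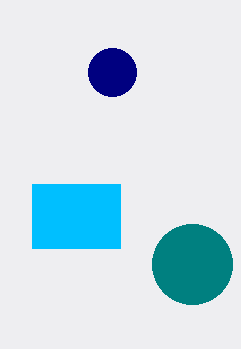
p_1 = 32
q_1 = 184
s_1 = 120
t_1 = 248
a_2 = 192
b_2 = 264
a_3 = 112
b_3 = 72
c_3 = 24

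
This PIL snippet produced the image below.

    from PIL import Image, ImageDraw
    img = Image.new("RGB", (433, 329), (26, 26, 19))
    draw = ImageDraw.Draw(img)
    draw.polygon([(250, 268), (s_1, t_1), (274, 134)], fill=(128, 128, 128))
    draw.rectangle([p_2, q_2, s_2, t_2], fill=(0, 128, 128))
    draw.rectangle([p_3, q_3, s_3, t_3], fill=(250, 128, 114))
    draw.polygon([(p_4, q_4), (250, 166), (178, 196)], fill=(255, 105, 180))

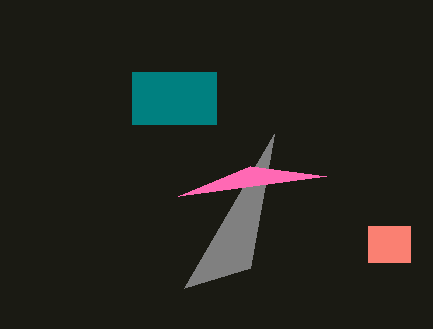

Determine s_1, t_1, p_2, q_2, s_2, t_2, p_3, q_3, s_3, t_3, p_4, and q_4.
s_1 = 184; t_1 = 288; p_2 = 132; q_2 = 72; s_2 = 216; t_2 = 124; p_3 = 368; q_3 = 226; s_3 = 410; t_3 = 262; p_4 = 326; q_4 = 176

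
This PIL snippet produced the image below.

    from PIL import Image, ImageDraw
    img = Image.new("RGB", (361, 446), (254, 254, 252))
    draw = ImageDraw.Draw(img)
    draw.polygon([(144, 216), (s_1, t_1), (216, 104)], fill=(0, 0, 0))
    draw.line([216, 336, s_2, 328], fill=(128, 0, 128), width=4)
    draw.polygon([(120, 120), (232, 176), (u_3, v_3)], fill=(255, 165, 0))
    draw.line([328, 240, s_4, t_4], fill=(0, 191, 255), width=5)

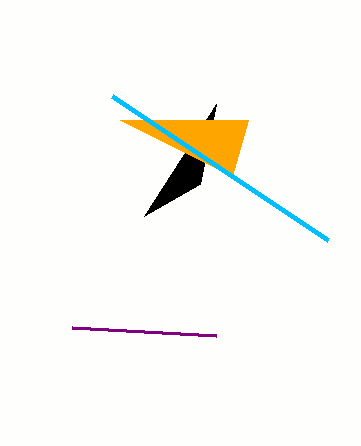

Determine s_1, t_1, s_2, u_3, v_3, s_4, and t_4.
s_1 = 200
t_1 = 184
s_2 = 72
u_3 = 248
v_3 = 120
s_4 = 112
t_4 = 96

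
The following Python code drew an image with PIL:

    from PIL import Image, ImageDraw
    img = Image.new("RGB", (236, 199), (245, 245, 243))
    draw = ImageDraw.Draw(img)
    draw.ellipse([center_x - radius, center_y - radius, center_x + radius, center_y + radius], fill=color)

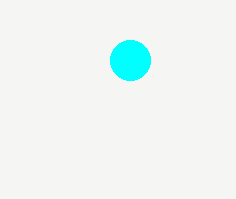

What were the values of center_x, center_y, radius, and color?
center_x = 130, center_y = 60, radius = 20, color = 'cyan'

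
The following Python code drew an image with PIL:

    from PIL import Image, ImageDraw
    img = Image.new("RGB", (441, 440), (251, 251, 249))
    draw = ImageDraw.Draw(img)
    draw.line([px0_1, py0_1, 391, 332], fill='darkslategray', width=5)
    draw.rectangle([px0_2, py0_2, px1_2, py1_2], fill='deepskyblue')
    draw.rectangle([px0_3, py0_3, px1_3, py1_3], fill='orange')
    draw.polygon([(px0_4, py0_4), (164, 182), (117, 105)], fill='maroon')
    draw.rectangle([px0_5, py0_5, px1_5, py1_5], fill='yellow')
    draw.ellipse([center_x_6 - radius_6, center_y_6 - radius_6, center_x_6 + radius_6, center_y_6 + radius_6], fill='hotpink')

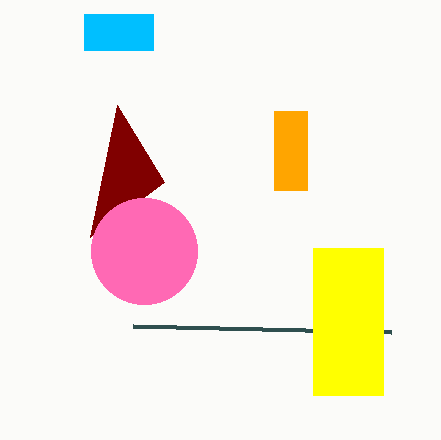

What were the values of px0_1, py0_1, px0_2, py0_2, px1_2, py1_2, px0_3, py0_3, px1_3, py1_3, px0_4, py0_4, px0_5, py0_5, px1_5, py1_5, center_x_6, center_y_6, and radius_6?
px0_1 = 133
py0_1 = 326
px0_2 = 84
py0_2 = 14
px1_2 = 153
py1_2 = 50
px0_3 = 274
py0_3 = 111
px1_3 = 307
py1_3 = 190
px0_4 = 90
py0_4 = 237
px0_5 = 313
py0_5 = 248
px1_5 = 383
py1_5 = 395
center_x_6 = 144
center_y_6 = 251
radius_6 = 53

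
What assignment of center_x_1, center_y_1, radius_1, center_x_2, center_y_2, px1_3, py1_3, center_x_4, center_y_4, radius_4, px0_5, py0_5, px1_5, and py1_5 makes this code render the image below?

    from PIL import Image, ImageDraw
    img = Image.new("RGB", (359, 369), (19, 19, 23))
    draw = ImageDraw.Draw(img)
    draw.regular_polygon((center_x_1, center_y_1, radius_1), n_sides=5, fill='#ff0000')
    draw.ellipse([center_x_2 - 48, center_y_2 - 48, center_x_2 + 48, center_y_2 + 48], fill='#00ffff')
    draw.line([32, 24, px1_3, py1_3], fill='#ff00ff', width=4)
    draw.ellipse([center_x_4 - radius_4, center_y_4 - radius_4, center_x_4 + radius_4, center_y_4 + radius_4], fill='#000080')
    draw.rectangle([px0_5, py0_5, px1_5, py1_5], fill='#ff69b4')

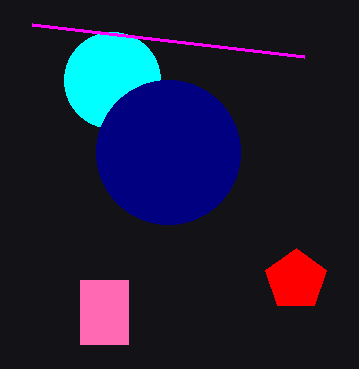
center_x_1 = 296
center_y_1 = 280
radius_1 = 32
center_x_2 = 112
center_y_2 = 80
px1_3 = 304
py1_3 = 56
center_x_4 = 168
center_y_4 = 152
radius_4 = 72
px0_5 = 80
py0_5 = 280
px1_5 = 128
py1_5 = 344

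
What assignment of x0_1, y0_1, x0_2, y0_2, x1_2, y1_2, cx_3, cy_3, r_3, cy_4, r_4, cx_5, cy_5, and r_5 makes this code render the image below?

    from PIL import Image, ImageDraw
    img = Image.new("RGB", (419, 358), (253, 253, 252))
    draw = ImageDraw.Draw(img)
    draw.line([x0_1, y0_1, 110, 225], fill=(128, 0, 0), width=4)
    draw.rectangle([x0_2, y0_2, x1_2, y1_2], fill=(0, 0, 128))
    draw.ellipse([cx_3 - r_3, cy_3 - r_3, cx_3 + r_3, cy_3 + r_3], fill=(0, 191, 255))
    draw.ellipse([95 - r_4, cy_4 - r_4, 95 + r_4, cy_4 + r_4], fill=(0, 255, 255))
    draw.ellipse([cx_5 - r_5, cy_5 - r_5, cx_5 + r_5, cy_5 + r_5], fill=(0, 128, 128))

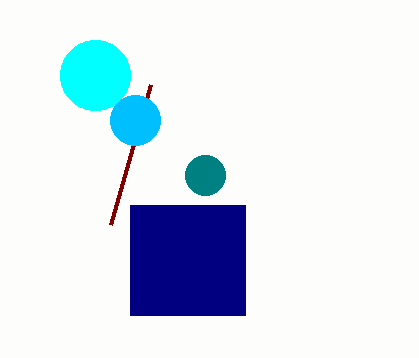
x0_1 = 150; y0_1 = 85; x0_2 = 130; y0_2 = 205; x1_2 = 245; y1_2 = 315; cx_3 = 135; cy_3 = 120; r_3 = 25; cy_4 = 75; r_4 = 35; cx_5 = 205; cy_5 = 175; r_5 = 20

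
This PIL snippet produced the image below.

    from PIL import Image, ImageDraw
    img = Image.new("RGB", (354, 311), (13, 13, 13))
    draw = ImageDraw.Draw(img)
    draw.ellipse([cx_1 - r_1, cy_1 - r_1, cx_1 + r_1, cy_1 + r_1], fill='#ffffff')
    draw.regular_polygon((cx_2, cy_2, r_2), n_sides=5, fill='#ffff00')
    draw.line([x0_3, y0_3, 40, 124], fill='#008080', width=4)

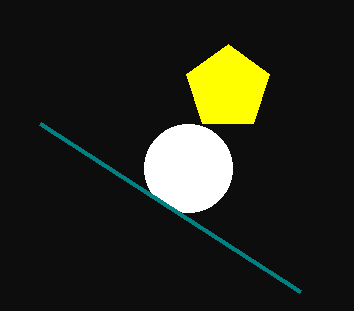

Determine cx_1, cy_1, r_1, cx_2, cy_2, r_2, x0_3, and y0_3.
cx_1 = 188
cy_1 = 168
r_1 = 44
cx_2 = 228
cy_2 = 88
r_2 = 44
x0_3 = 300
y0_3 = 292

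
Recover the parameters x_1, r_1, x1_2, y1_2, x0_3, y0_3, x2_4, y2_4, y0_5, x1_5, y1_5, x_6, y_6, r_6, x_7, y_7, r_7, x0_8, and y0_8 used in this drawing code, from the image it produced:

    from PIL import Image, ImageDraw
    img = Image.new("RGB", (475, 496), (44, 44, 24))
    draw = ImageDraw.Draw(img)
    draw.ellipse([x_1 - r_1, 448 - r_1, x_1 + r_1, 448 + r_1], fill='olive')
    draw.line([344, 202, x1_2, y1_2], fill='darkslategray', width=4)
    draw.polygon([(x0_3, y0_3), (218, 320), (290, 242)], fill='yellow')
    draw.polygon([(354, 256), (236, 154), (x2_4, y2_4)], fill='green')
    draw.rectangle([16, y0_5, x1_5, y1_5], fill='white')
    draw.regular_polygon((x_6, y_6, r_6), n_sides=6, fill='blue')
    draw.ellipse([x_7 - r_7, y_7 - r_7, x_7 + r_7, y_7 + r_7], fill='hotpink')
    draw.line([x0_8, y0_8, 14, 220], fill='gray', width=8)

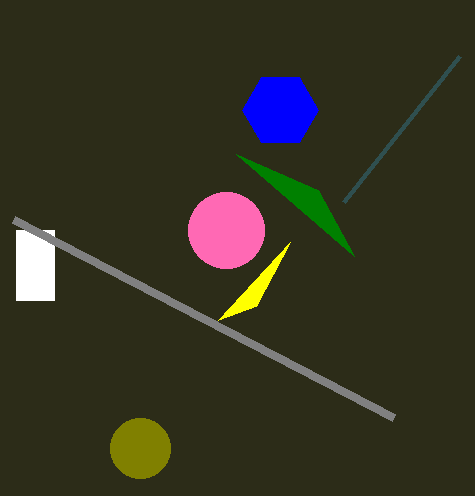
x_1 = 140
r_1 = 30
x1_2 = 460
y1_2 = 56
x0_3 = 256
y0_3 = 306
x2_4 = 318
y2_4 = 190
y0_5 = 230
x1_5 = 54
y1_5 = 300
x_6 = 280
y_6 = 110
r_6 = 38
x_7 = 226
y_7 = 230
r_7 = 38
x0_8 = 394
y0_8 = 418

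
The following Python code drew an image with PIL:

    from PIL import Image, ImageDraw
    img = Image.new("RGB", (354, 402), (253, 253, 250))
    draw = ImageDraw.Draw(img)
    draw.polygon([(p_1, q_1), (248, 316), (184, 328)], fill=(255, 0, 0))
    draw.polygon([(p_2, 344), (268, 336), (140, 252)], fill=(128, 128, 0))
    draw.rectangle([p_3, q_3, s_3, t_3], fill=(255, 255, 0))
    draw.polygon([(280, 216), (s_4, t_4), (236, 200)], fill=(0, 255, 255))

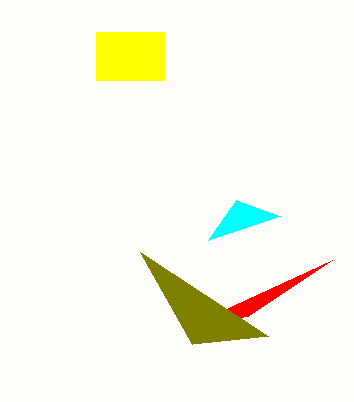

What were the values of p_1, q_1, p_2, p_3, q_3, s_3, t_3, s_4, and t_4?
p_1 = 332
q_1 = 260
p_2 = 192
p_3 = 96
q_3 = 32
s_3 = 164
t_3 = 80
s_4 = 208
t_4 = 240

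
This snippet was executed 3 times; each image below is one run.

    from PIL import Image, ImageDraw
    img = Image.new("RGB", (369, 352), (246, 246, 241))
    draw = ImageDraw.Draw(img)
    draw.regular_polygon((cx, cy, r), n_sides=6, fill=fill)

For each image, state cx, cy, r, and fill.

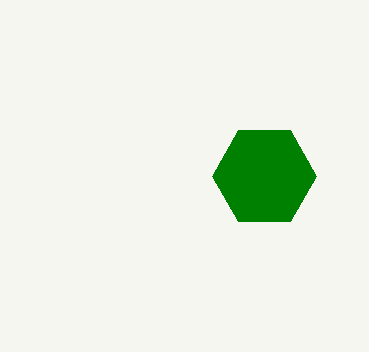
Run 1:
cx = 264
cy = 176
r = 52
fill = 'green'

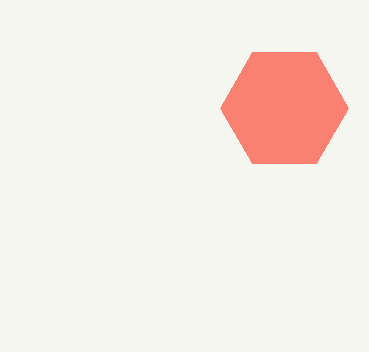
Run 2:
cx = 284
cy = 108
r = 64
fill = 'salmon'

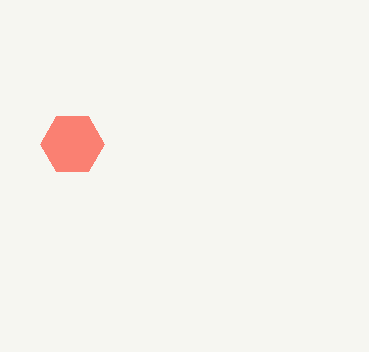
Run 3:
cx = 72, cy = 144, r = 32, fill = 'salmon'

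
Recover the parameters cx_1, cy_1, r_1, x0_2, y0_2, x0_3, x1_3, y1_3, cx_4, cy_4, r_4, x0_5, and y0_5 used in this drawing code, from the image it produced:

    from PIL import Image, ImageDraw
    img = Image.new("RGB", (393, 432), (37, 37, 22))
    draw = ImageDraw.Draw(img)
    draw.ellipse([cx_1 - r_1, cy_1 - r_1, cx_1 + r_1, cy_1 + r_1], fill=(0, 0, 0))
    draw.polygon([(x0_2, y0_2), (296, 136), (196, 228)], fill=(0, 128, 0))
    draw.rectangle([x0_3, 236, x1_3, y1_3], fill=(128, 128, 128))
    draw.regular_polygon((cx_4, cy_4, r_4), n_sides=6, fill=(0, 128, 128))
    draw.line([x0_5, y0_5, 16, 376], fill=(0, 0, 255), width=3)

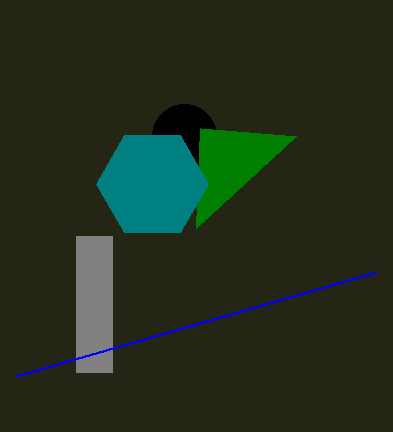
cx_1 = 184, cy_1 = 136, r_1 = 32, x0_2 = 200, y0_2 = 128, x0_3 = 76, x1_3 = 112, y1_3 = 372, cx_4 = 152, cy_4 = 184, r_4 = 56, x0_5 = 376, y0_5 = 272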